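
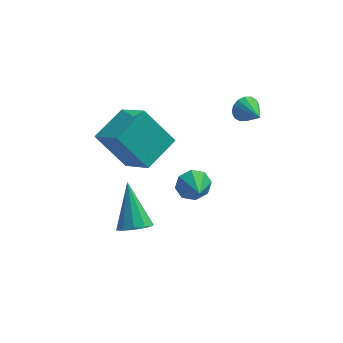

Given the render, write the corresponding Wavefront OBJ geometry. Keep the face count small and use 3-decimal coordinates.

v 2.523 3.126 2.209
v 2.843 3.078 1.68
v 3.077 2.174 2.631
v 3.022 3.266 1.868
v 3.068 3.416 2.148
v 2.968 3.489 2.444
v 2.748 3.465 2.677
v 2.469 3.35 2.785
v 2.204 3.175 2.738
v 2.024 2.987 2.549
v 1.978 2.837 2.27
v 2.079 2.764 1.974
v 2.298 2.788 1.741
v 2.578 2.903 1.633
v -2.227 1.82 -0.351
v -1.278 0.671 0.795
v -3.458 2.281 1.13
v -2.509 1.131 2.276
v -1.191 3.129 0.104
v -0.242 1.979 1.25
v -2.422 3.589 1.585
v -1.473 2.44 2.731
v 0.491 -0.298 0.772
v 0.927 0.059 1.236
v 0.729 -1.262 1.288
v 0.4 0.027 1.419
v -0.073 -0.195 1.223
v -0.217 -0.477 0.763
v 0.054 -0.654 0.307
v 0.581 -0.622 0.124
v 1.055 -0.4 0.32
v 1.198 -0.118 0.78
v -1.721 -1.979 -0.198
v -1.284 -1.495 -0.548
v -2.039 -0.621 1.278
v -1.711 -1.433 -0.698
v -2.143 -1.579 -0.656
v -2.413 -1.877 -0.44
v -2.419 -2.215 -0.131
v -2.159 -2.462 0.152
v -1.731 -2.524 0.302
v -1.3 -2.378 0.26
v -1.029 -2.08 0.044
v -1.023 -1.742 -0.265
f 2 1 4
f 2 4 3
f 4 1 5
f 4 5 3
f 5 1 6
f 5 6 3
f 6 1 7
f 6 7 3
f 7 1 8
f 7 8 3
f 8 1 9
f 8 9 3
f 9 1 10
f 9 10 3
f 10 1 11
f 10 11 3
f 11 1 12
f 11 12 3
f 12 1 13
f 12 13 3
f 13 1 14
f 13 14 3
f 14 1 2
f 14 2 3
f 16 18 15
f 19 16 15
f 15 18 17
f 17 19 15
f 16 22 18
f 20 16 19
f 20 22 16
f 18 22 17
f 21 19 17
f 17 22 21
f 21 20 19
f 22 20 21
f 24 23 26
f 24 26 25
f 26 23 27
f 26 27 25
f 27 23 28
f 27 28 25
f 28 23 29
f 28 29 25
f 29 23 30
f 29 30 25
f 30 23 31
f 30 31 25
f 31 23 32
f 31 32 25
f 32 23 24
f 32 24 25
f 34 33 36
f 34 36 35
f 36 33 37
f 36 37 35
f 37 33 38
f 37 38 35
f 38 33 39
f 38 39 35
f 39 33 40
f 39 40 35
f 40 33 41
f 40 41 35
f 41 33 42
f 41 42 35
f 42 33 43
f 42 43 35
f 43 33 44
f 43 44 35
f 44 33 34
f 44 34 35



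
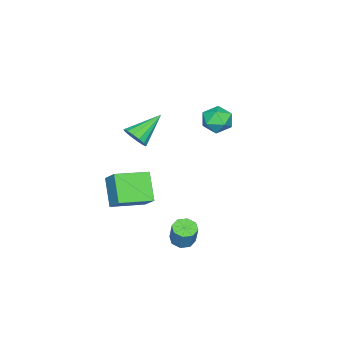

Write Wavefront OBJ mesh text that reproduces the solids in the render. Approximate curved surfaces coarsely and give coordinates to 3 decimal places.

v -3.586 -1.43 1.759
v -2.932 -0.862 1.436
v -2.528 -2.338 2.304
v -1.874 -1.77 1.981
v -2.412 -1.503 2.685
v -3.066 -0.942 2.348
v -2.394 -2.258 1.392
v -3.048 -1.697 1.055
v -2.195 -1.374 1.209
v -2.206 -0.907 2.008
v -3.254 -2.293 1.732
v -3.265 -1.826 2.531
v 2.757 -0.591 -3.395
v 3.347 -0.395 -3.619
v 3.692 -0.073 -2.429
v 3.103 -0.269 -2.205
v 3.006 -0.022 -3.621
v 3.351 0.299 -2.431
v 2.519 0.017 -3.49
v 2.864 0.339 -2.3
v 2.172 -0.299 -3.304
v 2.517 0.022 -2.114
v 2.168 -0.787 -3.171
v 2.513 -0.465 -1.981
v 2.509 -1.159 -3.169
v 2.854 -0.838 -1.979
v 2.996 -1.199 -3.3
v 3.341 -0.877 -2.11
v 3.343 -0.882 -3.486
v 3.688 -0.561 -2.296
v 2.265 -3.552 2.813
v 2.747 -3.377 3.387
v 0.795 -2.908 3.847
v 2.732 -3.049 3.162
v 2.592 -2.855 2.843
v 2.364 -2.849 2.515
v 2.11 -3.031 2.268
v 1.898 -3.352 2.166
v 1.784 -3.727 2.238
v 1.799 -4.056 2.463
v 1.939 -4.249 2.783
v 2.166 -4.256 3.11
v 2.42 -4.074 3.357
v 2.633 -3.752 3.459
v 4.334 -3.822 -1.126
v 3.382 -4.629 0.128
v 2.923 -2.634 -1.434
v 1.97 -3.441 -0.179
v 4.83 -2.999 -0.221
v 3.877 -3.806 1.034
v 3.418 -1.811 -0.528
v 2.466 -2.618 0.726
f 1 12 6
f 1 6 2
f 1 2 8
f 1 8 11
f 1 11 12
f 2 6 10
f 6 12 5
f 12 11 3
f 11 8 7
f 8 2 9
f 4 10 5
f 4 5 3
f 4 3 7
f 4 7 9
f 4 9 10
f 5 10 6
f 3 5 12
f 7 3 11
f 9 7 8
f 10 9 2
f 14 13 17
f 14 17 15
f 15 17 18
f 15 18 16
f 17 13 19
f 17 19 18
f 18 19 20
f 18 20 16
f 19 13 21
f 19 21 20
f 20 21 22
f 20 22 16
f 21 13 23
f 21 23 22
f 22 23 24
f 22 24 16
f 23 13 25
f 23 25 24
f 24 25 26
f 24 26 16
f 25 13 27
f 25 27 26
f 26 27 28
f 26 28 16
f 27 13 29
f 27 29 28
f 28 29 30
f 28 30 16
f 29 13 14
f 29 14 30
f 30 14 15
f 30 15 16
f 32 31 34
f 32 34 33
f 34 31 35
f 34 35 33
f 35 31 36
f 35 36 33
f 36 31 37
f 36 37 33
f 37 31 38
f 37 38 33
f 38 31 39
f 38 39 33
f 39 31 40
f 39 40 33
f 40 31 41
f 40 41 33
f 41 31 42
f 41 42 33
f 42 31 43
f 42 43 33
f 43 31 44
f 43 44 33
f 44 31 32
f 44 32 33
f 46 48 45
f 49 46 45
f 45 48 47
f 47 49 45
f 46 52 48
f 50 46 49
f 50 52 46
f 48 52 47
f 51 49 47
f 47 52 51
f 51 50 49
f 52 50 51



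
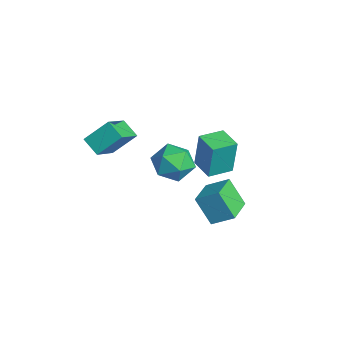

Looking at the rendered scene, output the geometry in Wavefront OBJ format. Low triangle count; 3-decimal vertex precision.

v -3.673 -2.561 0.283
v -3.517 -1.422 1.307
v -4.738 -1.488 -0.748
v -4.582 -0.349 0.276
v -2.818 -2.211 -0.236
v -2.662 -1.072 0.788
v -3.883 -1.138 -1.267
v -3.727 0.001 -0.243
v -3.353 2.655 -2.672
v -3.304 2.847 -0.752
v -3.577 3.94 -2.794
v -3.527 4.132 -0.875
v -2.093 2.868 -2.725
v -2.043 3.06 -0.806
v -2.316 4.153 -2.848
v -2.267 4.345 -0.928
v 0.493 0.81 1.755
v 1.192 0.276 1.142
v -0.792 0.364 0.678
v -0.093 -0.17 0.065
v -0.338 -0.537 1.043
v 0.457 -0.261 1.708
v -0.057 0.901 0.112
v 0.738 1.177 0.777
v 0.852 0.332 0.126
v 0.679 -0.556 0.701
v -0.279 1.196 1.119
v -0.452 0.308 1.694
v 1.012 2.313 -2.344
v 0.304 1.821 -1.056
v 1.582 3.19 -1.696
v 0.873 2.698 -0.408
v 2.167 1.362 -2.072
v 1.458 0.87 -0.784
v 2.736 2.239 -1.424
v 2.028 1.747 -0.136
f 2 4 1
f 5 2 1
f 1 4 3
f 3 5 1
f 2 8 4
f 6 2 5
f 6 8 2
f 4 8 3
f 7 5 3
f 3 8 7
f 7 6 5
f 8 6 7
f 10 12 9
f 13 10 9
f 9 12 11
f 11 13 9
f 10 16 12
f 14 10 13
f 14 16 10
f 12 16 11
f 15 13 11
f 11 16 15
f 15 14 13
f 16 14 15
f 17 28 22
f 17 22 18
f 17 18 24
f 17 24 27
f 17 27 28
f 18 22 26
f 22 28 21
f 28 27 19
f 27 24 23
f 24 18 25
f 20 26 21
f 20 21 19
f 20 19 23
f 20 23 25
f 20 25 26
f 21 26 22
f 19 21 28
f 23 19 27
f 25 23 24
f 26 25 18
f 30 32 29
f 33 30 29
f 29 32 31
f 31 33 29
f 30 36 32
f 34 30 33
f 34 36 30
f 32 36 31
f 35 33 31
f 31 36 35
f 35 34 33
f 36 34 35



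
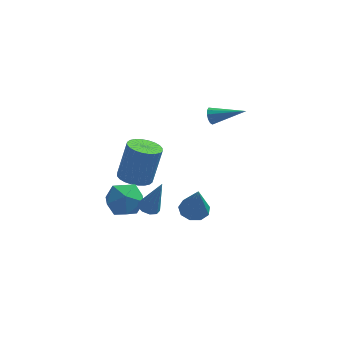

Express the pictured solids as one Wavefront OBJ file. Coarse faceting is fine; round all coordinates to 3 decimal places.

v -2.036 -0.943 -3.669
v -1.128 -0.919 -3.023
v -2.752 -2.221 -2.617
v -1.844 -2.197 -1.971
v -2.542 -1.329 -1.982
v -2.1 -0.539 -2.632
v -1.78 -2.601 -3.008
v -1.338 -1.811 -3.658
v -0.97 -1.944 -2.615
v -1.441 -1.158 -1.98
v -2.439 -1.982 -3.66
v -2.91 -1.196 -3.025
v 2.06 4.117 -0.987
v 2.265 4.304 -1.439
v 3.84 3.843 -0.293
v 2.23 4.539 -1.258
v 2.142 4.64 -0.991
v 2.028 4.575 -0.723
v 1.923 4.365 -0.539
v 1.863 4.075 -0.497
v 1.864 3.799 -0.611
v 1.928 3.624 -0.844
v 2.034 3.605 -1.122
v 2.148 3.748 -1.358
v 2.234 4.009 -1.476
v 1.462 -1.546 -3.433
v 2.215 -1.309 -3.458
v 1.678 -2.034 -1.567
v 1.896 -0.897 -3.313
v 1.374 -0.789 -3.224
v 0.893 -1.035 -3.233
v 0.678 -1.52 -3.335
v 0.83 -2.017 -3.483
v 1.277 -2.294 -3.607
v 1.811 -2.221 -3.65
v 2.181 -1.832 -3.591
v -0.664 -3.107 -1.93
v -0.12 -3.128 -2.131
v -0.016 -2.993 -0.19
v -0.243 -2.751 -2.11
v -0.562 -2.541 -2.005
v -0.929 -2.595 -1.865
v -1.172 -2.889 -1.755
v -1.177 -3.285 -1.727
v -0.942 -3.598 -1.794
v -0.577 -3.681 -1.925
v -0.252 -3.495 -2.058
v -1.643 1.037 -3.454
v -0.924 1.539 -3.766
v -0.438 2.104 -1.738
v -1.157 1.603 -1.426
v -1.19 1.785 -3.771
v -0.704 2.351 -1.743
v -1.525 1.918 -3.727
v -1.039 2.483 -1.7
v -1.878 1.917 -3.643
v -1.392 2.482 -1.615
v -2.195 1.782 -3.529
v -1.709 2.347 -1.502
v -2.428 1.534 -3.404
v -1.942 2.099 -1.376
v -2.541 1.21 -3.286
v -2.056 1.775 -1.259
v -2.518 0.859 -3.194
v -2.032 1.424 -1.167
v -2.362 0.536 -3.142
v -1.876 1.101 -1.114
v -2.096 0.289 -3.137
v -1.61 0.855 -1.109
v -1.761 0.157 -3.18
v -1.275 0.722 -1.153
v -1.408 0.158 -3.265
v -0.922 0.723 -1.237
v -1.091 0.293 -3.378
v -0.605 0.858 -1.351
v -0.858 0.541 -3.504
v -0.372 1.106 -1.476
v -0.744 0.865 -3.621
v -0.259 1.43 -1.594
v -0.768 1.216 -3.713
v -0.282 1.781 -1.686
f 1 12 6
f 1 6 2
f 1 2 8
f 1 8 11
f 1 11 12
f 2 6 10
f 6 12 5
f 12 11 3
f 11 8 7
f 8 2 9
f 4 10 5
f 4 5 3
f 4 3 7
f 4 7 9
f 4 9 10
f 5 10 6
f 3 5 12
f 7 3 11
f 9 7 8
f 10 9 2
f 14 13 16
f 14 16 15
f 16 13 17
f 16 17 15
f 17 13 18
f 17 18 15
f 18 13 19
f 18 19 15
f 19 13 20
f 19 20 15
f 20 13 21
f 20 21 15
f 21 13 22
f 21 22 15
f 22 13 23
f 22 23 15
f 23 13 24
f 23 24 15
f 24 13 25
f 24 25 15
f 25 13 14
f 25 14 15
f 27 26 29
f 27 29 28
f 29 26 30
f 29 30 28
f 30 26 31
f 30 31 28
f 31 26 32
f 31 32 28
f 32 26 33
f 32 33 28
f 33 26 34
f 33 34 28
f 34 26 35
f 34 35 28
f 35 26 36
f 35 36 28
f 36 26 27
f 36 27 28
f 38 37 40
f 38 40 39
f 40 37 41
f 40 41 39
f 41 37 42
f 41 42 39
f 42 37 43
f 42 43 39
f 43 37 44
f 43 44 39
f 44 37 45
f 44 45 39
f 45 37 46
f 45 46 39
f 46 37 47
f 46 47 39
f 47 37 38
f 47 38 39
f 49 48 52
f 49 52 50
f 50 52 53
f 50 53 51
f 52 48 54
f 52 54 53
f 53 54 55
f 53 55 51
f 54 48 56
f 54 56 55
f 55 56 57
f 55 57 51
f 56 48 58
f 56 58 57
f 57 58 59
f 57 59 51
f 58 48 60
f 58 60 59
f 59 60 61
f 59 61 51
f 60 48 62
f 60 62 61
f 61 62 63
f 61 63 51
f 62 48 64
f 62 64 63
f 63 64 65
f 63 65 51
f 64 48 66
f 64 66 65
f 65 66 67
f 65 67 51
f 66 48 68
f 66 68 67
f 67 68 69
f 67 69 51
f 68 48 70
f 68 70 69
f 69 70 71
f 69 71 51
f 70 48 72
f 70 72 71
f 71 72 73
f 71 73 51
f 72 48 74
f 72 74 73
f 73 74 75
f 73 75 51
f 74 48 76
f 74 76 75
f 75 76 77
f 75 77 51
f 76 48 78
f 76 78 77
f 77 78 79
f 77 79 51
f 78 48 80
f 78 80 79
f 79 80 81
f 79 81 51
f 80 48 49
f 80 49 81
f 81 49 50
f 81 50 51



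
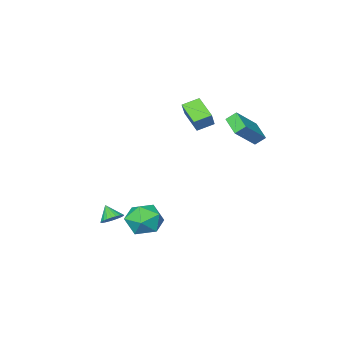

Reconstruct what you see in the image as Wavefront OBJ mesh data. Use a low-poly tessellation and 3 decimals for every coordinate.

v -4.751 0.793 2.51
v -3.145 0.97 3.897
v -4.412 2.088 1.952
v -2.806 2.265 3.34
v -4.254 0.435 1.98
v -2.648 0.612 3.368
v -3.915 1.73 1.423
v -2.309 1.907 2.81
v -2.697 -2.166 1.425
v -2.87 -3.601 2.262
v -3.711 -1.806 1.831
v -3.884 -3.241 2.668
v -2.076 -1.619 2.492
v -2.249 -3.054 3.329
v -3.09 -1.259 2.898
v -3.263 -2.694 3.735
v 3.587 2.619 -2.908
v 4.465 2.402 -2.074
v 2.915 0.758 -2.686
v 3.793 0.541 -1.852
v 2.871 1.312 -1.588
v 3.286 2.462 -1.725
v 4.094 0.698 -3.035
v 4.509 1.848 -3.172
v 4.778 1.214 -2.152
v 4.022 1.594 -1.258
v 3.358 1.566 -3.502
v 2.602 1.946 -2.608
v 3.675 -1.593 -3.705
v 4.302 -1.863 -3.935
v 3.665 -2.307 -2.895
v 4.39 -1.664 -3.758
v 4.369 -1.453 -3.573
v 4.243 -1.264 -3.408
v 4.03 -1.125 -3.288
v 3.763 -1.057 -3.232
v 3.483 -1.071 -3.248
v 3.232 -1.164 -3.333
v 3.049 -1.323 -3.475
v 2.961 -1.523 -3.652
v 2.981 -1.733 -3.837
v 3.108 -1.922 -4.002
v 3.321 -2.061 -4.122
v 3.587 -2.129 -4.178
v 3.867 -2.115 -4.162
v 4.118 -2.022 -4.077
f 2 4 1
f 5 2 1
f 1 4 3
f 3 5 1
f 2 8 4
f 6 2 5
f 6 8 2
f 4 8 3
f 7 5 3
f 3 8 7
f 7 6 5
f 8 6 7
f 10 12 9
f 13 10 9
f 9 12 11
f 11 13 9
f 10 16 12
f 14 10 13
f 14 16 10
f 12 16 11
f 15 13 11
f 11 16 15
f 15 14 13
f 16 14 15
f 17 28 22
f 17 22 18
f 17 18 24
f 17 24 27
f 17 27 28
f 18 22 26
f 22 28 21
f 28 27 19
f 27 24 23
f 24 18 25
f 20 26 21
f 20 21 19
f 20 19 23
f 20 23 25
f 20 25 26
f 21 26 22
f 19 21 28
f 23 19 27
f 25 23 24
f 26 25 18
f 30 29 32
f 30 32 31
f 32 29 33
f 32 33 31
f 33 29 34
f 33 34 31
f 34 29 35
f 34 35 31
f 35 29 36
f 35 36 31
f 36 29 37
f 36 37 31
f 37 29 38
f 37 38 31
f 38 29 39
f 38 39 31
f 39 29 40
f 39 40 31
f 40 29 41
f 40 41 31
f 41 29 42
f 41 42 31
f 42 29 43
f 42 43 31
f 43 29 44
f 43 44 31
f 44 29 45
f 44 45 31
f 45 29 46
f 45 46 31
f 46 29 30
f 46 30 31



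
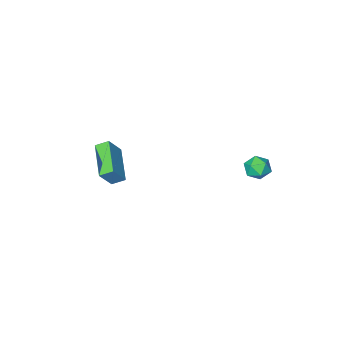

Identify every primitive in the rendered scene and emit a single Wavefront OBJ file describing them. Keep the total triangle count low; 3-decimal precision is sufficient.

v 2.627 -5.162 -1.162
v 2.045 -4.729 -0.779
v 3.497 -3.316 -1.928
v 2.915 -2.883 -1.546
v 3.405 -5.077 -0.074
v 2.823 -4.644 0.308
v 4.275 -3.231 -0.841
v 3.693 -2.798 -0.458
v -2.053 2.573 1.626
v -1.542 3.071 1.909
v -1.218 2.189 0.791
v -0.707 2.687 1.074
v -0.921 2.08 1.491
v -1.438 2.317 2.007
v -1.322 2.943 0.693
v -1.839 3.18 1.209
v -1.091 3.3 1.332
v -0.843 2.766 1.825
v -1.917 2.494 0.875
v -1.669 1.96 1.368
f 2 4 1
f 5 2 1
f 1 4 3
f 3 5 1
f 2 8 4
f 6 2 5
f 6 8 2
f 4 8 3
f 7 5 3
f 3 8 7
f 7 6 5
f 8 6 7
f 9 20 14
f 9 14 10
f 9 10 16
f 9 16 19
f 9 19 20
f 10 14 18
f 14 20 13
f 20 19 11
f 19 16 15
f 16 10 17
f 12 18 13
f 12 13 11
f 12 11 15
f 12 15 17
f 12 17 18
f 13 18 14
f 11 13 20
f 15 11 19
f 17 15 16
f 18 17 10



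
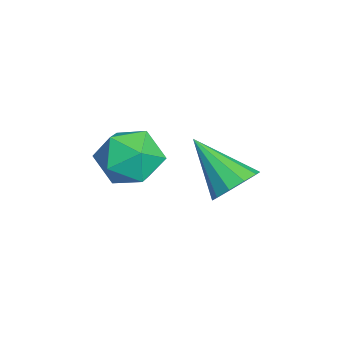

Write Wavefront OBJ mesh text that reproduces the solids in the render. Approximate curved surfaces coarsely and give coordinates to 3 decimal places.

v -0.442 -0.387 2.827
v 0.597 -0.545 3.309
v -1.237 -1.335 4.231
v -0.198 -1.493 4.713
v -0.667 -0.436 4.684
v -0.176 0.15 3.816
v -0.464 -2.03 3.724
v 0.027 -1.444 2.856
v 0.584 -1.56 3.863
v 0.458 -0.576 4.457
v -1.098 -1.304 3.083
v -1.224 -0.32 3.677
v 0.308 2.187 2.923
v 0.88 2.396 3.544
v -0.728 0.933 4.297
v 0.476 2.751 3.564
v 0.008 2.89 3.338
v -0.345 2.761 2.954
v -0.449 2.412 2.558
v -0.263 1.978 2.301
v 0.14 1.623 2.282
v 0.608 1.484 2.507
v 0.961 1.613 2.891
v 1.065 1.962 3.288
f 1 12 6
f 1 6 2
f 1 2 8
f 1 8 11
f 1 11 12
f 2 6 10
f 6 12 5
f 12 11 3
f 11 8 7
f 8 2 9
f 4 10 5
f 4 5 3
f 4 3 7
f 4 7 9
f 4 9 10
f 5 10 6
f 3 5 12
f 7 3 11
f 9 7 8
f 10 9 2
f 14 13 16
f 14 16 15
f 16 13 17
f 16 17 15
f 17 13 18
f 17 18 15
f 18 13 19
f 18 19 15
f 19 13 20
f 19 20 15
f 20 13 21
f 20 21 15
f 21 13 22
f 21 22 15
f 22 13 23
f 22 23 15
f 23 13 24
f 23 24 15
f 24 13 14
f 24 14 15



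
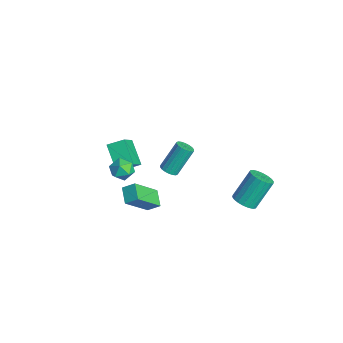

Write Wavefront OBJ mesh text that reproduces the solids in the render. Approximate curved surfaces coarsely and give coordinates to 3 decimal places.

v -3.033 -1.703 -1.147
v -4.384 -1.735 -0.099
v -2.769 -0.756 -0.779
v -4.119 -0.788 0.27
v -1.881 -2.592 0.31
v -3.231 -2.624 1.359
v -1.616 -1.645 0.679
v -2.967 -1.677 1.727
v 0.986 -2.002 0.581
v 1.403 -3.436 2.196
v 1.312 -1.391 1.039
v 1.728 -2.826 2.654
v 1.932 -2.194 0.166
v 2.348 -3.629 1.781
v 2.257 -1.584 0.624
v 2.674 -3.018 2.239
v 1.235 -2.786 4.018
v 1.795 -3.156 3.646
v 0.385 -3.444 3.394
v 0.945 -3.814 3.022
v 0.837 -3.937 3.772
v 1.362 -3.531 4.157
v 0.818 -3.069 2.883
v 1.343 -2.663 3.268
v 1.537 -3.331 2.944
v 1.549 -3.867 3.493
v 0.631 -2.733 3.547
v 0.643 -3.269 4.096
v 4.069 2.525 1.168
v 4.643 2.947 0.968
v 4.345 4.077 2.491
v 3.771 3.655 2.692
v 4.389 3.089 0.812
v 4.091 4.219 2.335
v 4.073 3.119 0.728
v 3.775 4.25 2.251
v 3.755 3.032 0.731
v 3.457 4.162 2.254
v 3.5 2.844 0.82
v 3.202 3.975 2.343
v 3.357 2.593 0.978
v 3.059 3.724 2.501
v 3.355 2.329 1.175
v 3.058 3.459 2.698
v 3.495 2.103 1.369
v 3.197 3.233 2.892
v 3.749 1.961 1.525
v 3.451 3.091 3.048
v 4.065 1.93 1.609
v 3.767 3.061 3.132
v 4.383 2.018 1.606
v 4.085 3.148 3.129
v 4.638 2.205 1.517
v 4.34 3.336 3.04
v 4.781 2.456 1.359
v 4.483 3.587 2.882
v 4.782 2.721 1.162
v 4.485 3.851 2.685
v -0.778 0.119 0.279
v -0.294 -0.069 0.487
v -0.538 1.012 2.03
v -1.022 1.201 1.821
v -0.224 0.132 0.358
v -0.468 1.213 1.9
v -0.263 0.33 0.212
v -0.508 1.412 1.755
v -0.405 0.487 0.08
v -0.649 1.568 1.623
v -0.621 0.571 -0.013
v -0.865 1.652 1.53
v -0.867 0.565 -0.048
v -1.112 1.647 1.495
v -1.096 0.471 -0.019
v -1.341 1.553 1.524
v -1.262 0.308 0.07
v -1.506 1.389 1.613
v -1.332 0.107 0.2
v -1.576 1.188 1.742
v -1.292 -0.092 0.345
v -1.537 0.99 1.888
v -1.151 -0.248 0.477
v -1.395 0.833 2.02
v -0.935 -0.332 0.57
v -1.179 0.749 2.113
v -0.688 -0.327 0.605
v -0.933 0.755 2.148
v -0.459 -0.233 0.576
v -0.704 0.849 2.119
f 2 4 1
f 5 2 1
f 1 4 3
f 3 5 1
f 2 8 4
f 6 2 5
f 6 8 2
f 4 8 3
f 7 5 3
f 3 8 7
f 7 6 5
f 8 6 7
f 10 12 9
f 13 10 9
f 9 12 11
f 11 13 9
f 10 16 12
f 14 10 13
f 14 16 10
f 12 16 11
f 15 13 11
f 11 16 15
f 15 14 13
f 16 14 15
f 17 28 22
f 17 22 18
f 17 18 24
f 17 24 27
f 17 27 28
f 18 22 26
f 22 28 21
f 28 27 19
f 27 24 23
f 24 18 25
f 20 26 21
f 20 21 19
f 20 19 23
f 20 23 25
f 20 25 26
f 21 26 22
f 19 21 28
f 23 19 27
f 25 23 24
f 26 25 18
f 30 29 33
f 30 33 31
f 31 33 34
f 31 34 32
f 33 29 35
f 33 35 34
f 34 35 36
f 34 36 32
f 35 29 37
f 35 37 36
f 36 37 38
f 36 38 32
f 37 29 39
f 37 39 38
f 38 39 40
f 38 40 32
f 39 29 41
f 39 41 40
f 40 41 42
f 40 42 32
f 41 29 43
f 41 43 42
f 42 43 44
f 42 44 32
f 43 29 45
f 43 45 44
f 44 45 46
f 44 46 32
f 45 29 47
f 45 47 46
f 46 47 48
f 46 48 32
f 47 29 49
f 47 49 48
f 48 49 50
f 48 50 32
f 49 29 51
f 49 51 50
f 50 51 52
f 50 52 32
f 51 29 53
f 51 53 52
f 52 53 54
f 52 54 32
f 53 29 55
f 53 55 54
f 54 55 56
f 54 56 32
f 55 29 57
f 55 57 56
f 56 57 58
f 56 58 32
f 57 29 30
f 57 30 58
f 58 30 31
f 58 31 32
f 60 59 63
f 60 63 61
f 61 63 64
f 61 64 62
f 63 59 65
f 63 65 64
f 64 65 66
f 64 66 62
f 65 59 67
f 65 67 66
f 66 67 68
f 66 68 62
f 67 59 69
f 67 69 68
f 68 69 70
f 68 70 62
f 69 59 71
f 69 71 70
f 70 71 72
f 70 72 62
f 71 59 73
f 71 73 72
f 72 73 74
f 72 74 62
f 73 59 75
f 73 75 74
f 74 75 76
f 74 76 62
f 75 59 77
f 75 77 76
f 76 77 78
f 76 78 62
f 77 59 79
f 77 79 78
f 78 79 80
f 78 80 62
f 79 59 81
f 79 81 80
f 80 81 82
f 80 82 62
f 81 59 83
f 81 83 82
f 82 83 84
f 82 84 62
f 83 59 85
f 83 85 84
f 84 85 86
f 84 86 62
f 85 59 87
f 85 87 86
f 86 87 88
f 86 88 62
f 87 59 60
f 87 60 88
f 88 60 61
f 88 61 62



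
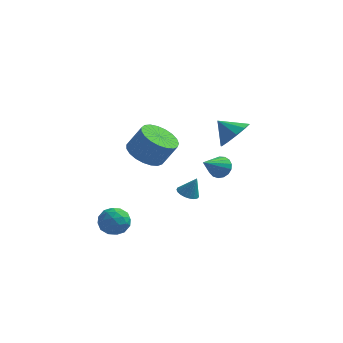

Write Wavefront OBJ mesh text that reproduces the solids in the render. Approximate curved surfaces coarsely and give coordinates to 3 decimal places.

v 0.25 3.639 -3.805
v 0.667 3.17 -3.929
v 0.71 3.761 -2.715
v 0.801 3.386 -4.01
v 0.839 3.645 -4.055
v 0.776 3.904 -4.057
v 0.621 4.116 -4.015
v 0.403 4.247 -3.937
v 0.158 4.272 -3.837
v -0.072 4.188 -3.731
v -0.245 4.009 -3.637
v -0.333 3.766 -3.573
v -0.32 3.501 -3.549
v -0.209 3.26 -3.569
v -0.018 3.085 -3.63
v 0.219 3.006 -3.722
v 0.461 3.036 -3.827
v -2.874 -2.276 -2.404
v -2.429 -2.077 -1.667
v -1.851 -3.203 -2.773
v -1.406 -3.004 -2.036
v -2.169 -3.446 -1.985
v -2.801 -2.873 -1.757
v -1.479 -2.407 -2.683
v -2.111 -1.834 -2.455
v -1.566 -2.158 -1.84
v -1.993 -2.801 -1.409
v -2.287 -2.479 -3.031
v -2.714 -3.122 -2.6
v -2.741 -2.095 -2.003
v -1.539 -3.185 -2.437
v -1.987 -3.444 -2.407
v -1.725 -3.328 -1.974
v -2.96 -2.563 -2.056
v -2.698 -2.446 -1.623
v -2.546 -3.251 -1.81
v -1.582 -2.834 -2.817
v -1.32 -2.717 -2.384
v -2.555 -1.952 -2.466
v -2.293 -1.836 -2.033
v -1.734 -2.029 -2.63
v -1.973 -2.026 -1.671
v -1.371 -2.571 -1.888
v -1.414 -2.22 -2.268
v -1.786 -1.883 -2.134
v -2.223 -2.404 -1.418
v -1.622 -2.949 -1.635
v -2.07 -3.208 -1.605
v -2.442 -2.872 -1.471
v -1.716 -2.451 -1.52
v -2.658 -2.331 -2.805
v -2.057 -2.876 -3.022
v -1.838 -2.408 -2.969
v -2.21 -2.072 -2.835
v -2.909 -2.709 -2.552
v -2.307 -3.254 -2.769
v -2.494 -3.397 -2.306
v -2.866 -3.06 -2.172
v -2.564 -2.829 -2.92
v 2.873 2.745 1.436
v 3.562 2.998 2.187
v 1.907 2.975 2.244
v 3.416 3.538 1.859
v 3.062 3.776 1.369
v 2.636 3.62 0.905
v 2.301 3.13 0.644
v 2.184 2.493 0.685
v 2.33 1.952 1.013
v 2.683 1.715 1.502
v 3.109 1.871 1.966
v 3.445 2.361 2.228
v -0.674 -2.172 2.541
v 0.09 -2.77 2.141
v 0.819 -2.667 3.379
v 0.054 -2.068 3.779
v 0.222 -2.368 2.03
v 0.95 -2.265 3.268
v 0.198 -1.933 2.008
v 0.927 -1.83 3.246
v 0.024 -1.539 2.078
v 0.752 -1.436 3.315
v -0.271 -1.254 2.228
v 0.457 -1.151 3.465
v -0.636 -1.128 2.432
v 0.093 -1.025 3.67
v -1.007 -1.182 2.655
v -0.279 -1.079 3.893
v -1.321 -1.408 2.858
v -0.593 -1.305 4.096
v -1.523 -1.765 3.007
v -0.794 -1.662 4.245
v -1.578 -2.193 3.075
v -0.85 -2.09 4.313
v -1.477 -2.617 3.051
v -0.749 -2.514 4.288
v -1.237 -2.964 2.938
v -0.509 -2.861 4.176
v -0.9 -3.174 2.757
v -0.171 -3.071 3.995
v -0.524 -3.211 2.539
v 0.205 -3.108 3.777
v -0.173 -3.068 2.321
v 0.555 -2.965 3.559
v 1.908 3.87 -1.764
v 2.433 3.425 -1.936
v 1.232 2.69 -0.776
v 2.551 3.587 -1.662
v 2.521 3.814 -1.411
v 2.351 4.054 -1.241
v 2.079 4.252 -1.19
v 1.768 4.362 -1.271
v 1.489 4.359 -1.465
v 1.306 4.245 -1.727
v 1.26 4.045 -1.997
v 1.363 3.804 -2.215
v 1.591 3.579 -2.328
v 1.891 3.42 -2.313
v 2.195 3.365 -2.171
f 2 1 4
f 2 4 3
f 4 1 5
f 4 5 3
f 5 1 6
f 5 6 3
f 6 1 7
f 6 7 3
f 7 1 8
f 7 8 3
f 8 1 9
f 8 9 3
f 9 1 10
f 9 10 3
f 10 1 11
f 10 11 3
f 11 1 12
f 11 12 3
f 12 1 13
f 12 13 3
f 13 1 14
f 13 14 3
f 14 1 15
f 14 15 3
f 15 1 16
f 15 16 3
f 16 1 17
f 16 17 3
f 17 1 2
f 17 2 3
f 18 55 34
f 55 29 58
f 34 58 23
f 55 58 34
f 18 34 30
f 34 23 35
f 30 35 19
f 34 35 30
f 18 30 39
f 30 19 40
f 39 40 25
f 30 40 39
f 18 39 51
f 39 25 54
f 51 54 28
f 39 54 51
f 18 51 55
f 51 28 59
f 55 59 29
f 51 59 55
f 19 35 46
f 35 23 49
f 46 49 27
f 35 49 46
f 23 58 36
f 58 29 57
f 36 57 22
f 58 57 36
f 29 59 56
f 59 28 52
f 56 52 20
f 59 52 56
f 28 54 53
f 54 25 41
f 53 41 24
f 54 41 53
f 25 40 45
f 40 19 42
f 45 42 26
f 40 42 45
f 21 47 33
f 47 27 48
f 33 48 22
f 47 48 33
f 21 33 31
f 33 22 32
f 31 32 20
f 33 32 31
f 21 31 38
f 31 20 37
f 38 37 24
f 31 37 38
f 21 38 43
f 38 24 44
f 43 44 26
f 38 44 43
f 21 43 47
f 43 26 50
f 47 50 27
f 43 50 47
f 22 48 36
f 48 27 49
f 36 49 23
f 48 49 36
f 20 32 56
f 32 22 57
f 56 57 29
f 32 57 56
f 24 37 53
f 37 20 52
f 53 52 28
f 37 52 53
f 26 44 45
f 44 24 41
f 45 41 25
f 44 41 45
f 27 50 46
f 50 26 42
f 46 42 19
f 50 42 46
f 61 60 63
f 61 63 62
f 63 60 64
f 63 64 62
f 64 60 65
f 64 65 62
f 65 60 66
f 65 66 62
f 66 60 67
f 66 67 62
f 67 60 68
f 67 68 62
f 68 60 69
f 68 69 62
f 69 60 70
f 69 70 62
f 70 60 71
f 70 71 62
f 71 60 61
f 71 61 62
f 73 72 76
f 73 76 74
f 74 76 77
f 74 77 75
f 76 72 78
f 76 78 77
f 77 78 79
f 77 79 75
f 78 72 80
f 78 80 79
f 79 80 81
f 79 81 75
f 80 72 82
f 80 82 81
f 81 82 83
f 81 83 75
f 82 72 84
f 82 84 83
f 83 84 85
f 83 85 75
f 84 72 86
f 84 86 85
f 85 86 87
f 85 87 75
f 86 72 88
f 86 88 87
f 87 88 89
f 87 89 75
f 88 72 90
f 88 90 89
f 89 90 91
f 89 91 75
f 90 72 92
f 90 92 91
f 91 92 93
f 91 93 75
f 92 72 94
f 92 94 93
f 93 94 95
f 93 95 75
f 94 72 96
f 94 96 95
f 95 96 97
f 95 97 75
f 96 72 98
f 96 98 97
f 97 98 99
f 97 99 75
f 98 72 100
f 98 100 99
f 99 100 101
f 99 101 75
f 100 72 102
f 100 102 101
f 101 102 103
f 101 103 75
f 102 72 73
f 102 73 103
f 103 73 74
f 103 74 75
f 105 104 107
f 105 107 106
f 107 104 108
f 107 108 106
f 108 104 109
f 108 109 106
f 109 104 110
f 109 110 106
f 110 104 111
f 110 111 106
f 111 104 112
f 111 112 106
f 112 104 113
f 112 113 106
f 113 104 114
f 113 114 106
f 114 104 115
f 114 115 106
f 115 104 116
f 115 116 106
f 116 104 117
f 116 117 106
f 117 104 118
f 117 118 106
f 118 104 105
f 118 105 106



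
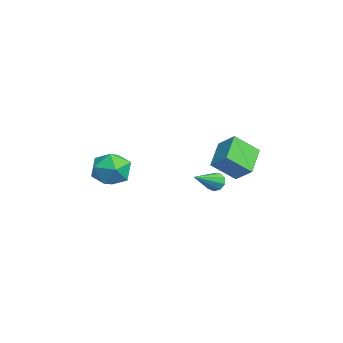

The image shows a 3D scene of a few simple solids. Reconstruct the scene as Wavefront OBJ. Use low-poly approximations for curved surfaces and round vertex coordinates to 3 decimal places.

v 0.131 2.407 -1.923
v -1.401 3.025 -0.945
v -0.031 3.763 -3.034
v -1.563 4.381 -2.055
v 0.923 3.139 -1.145
v -0.609 3.757 -0.166
v 0.761 4.495 -2.255
v -0.771 5.113 -1.277
v -2.461 -2.184 -1.935
v -1.376 -1.582 -2.098
v -1.844 -3.638 -3.202
v -0.759 -3.036 -3.365
v -1.02 -3.568 -2.263
v -1.401 -2.669 -1.48
v -1.819 -2.551 -3.82
v -2.2 -1.652 -3.037
v -0.98 -1.808 -3.263
v -0.486 -2.437 -2.301
v -2.734 -2.783 -2.999
v -2.24 -3.412 -2.037
v -2.135 2.976 -3.984
v -1.659 3.182 -4.359
v -0.885 1.664 -3.116
v -1.67 3.416 -3.989
v -1.899 3.444 -3.617
v -2.238 3.253 -3.417
v -2.529 2.933 -3.482
v -2.636 2.633 -3.783
v -2.508 2.494 -4.177
v -2.206 2.58 -4.482
v -1.87 2.852 -4.553
f 2 4 1
f 5 2 1
f 1 4 3
f 3 5 1
f 2 8 4
f 6 2 5
f 6 8 2
f 4 8 3
f 7 5 3
f 3 8 7
f 7 6 5
f 8 6 7
f 9 20 14
f 9 14 10
f 9 10 16
f 9 16 19
f 9 19 20
f 10 14 18
f 14 20 13
f 20 19 11
f 19 16 15
f 16 10 17
f 12 18 13
f 12 13 11
f 12 11 15
f 12 15 17
f 12 17 18
f 13 18 14
f 11 13 20
f 15 11 19
f 17 15 16
f 18 17 10
f 22 21 24
f 22 24 23
f 24 21 25
f 24 25 23
f 25 21 26
f 25 26 23
f 26 21 27
f 26 27 23
f 27 21 28
f 27 28 23
f 28 21 29
f 28 29 23
f 29 21 30
f 29 30 23
f 30 21 31
f 30 31 23
f 31 21 22
f 31 22 23



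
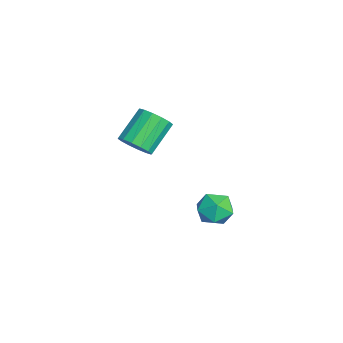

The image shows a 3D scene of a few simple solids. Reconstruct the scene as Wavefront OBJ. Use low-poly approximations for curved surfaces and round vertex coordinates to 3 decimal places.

v 2.089 2.028 -2.058
v 2.787 1.569 -2.606
v 2.153 0.831 -0.974
v 2.851 0.372 -1.522
v 3.067 1.226 -1.052
v 3.028 1.966 -1.722
v 1.912 0.434 -1.858
v 1.873 1.174 -2.528
v 2.677 0.584 -2.483
v 3.391 1.073 -1.984
v 1.549 1.327 -1.596
v 2.263 1.816 -1.097
v 2.834 -2.402 3.035
v 3.554 -2.192 3.495
v 2.526 -1.188 4.645
v 1.806 -1.398 4.185
v 3.517 -1.866 3.178
v 2.49 -0.863 4.328
v 3.297 -1.685 2.823
v 2.27 -0.681 3.973
v 2.953 -1.695 2.525
v 1.926 -0.691 3.675
v 2.577 -1.895 2.363
v 1.55 -0.891 3.513
v 2.27 -2.231 2.382
v 1.242 -1.227 3.531
v 2.114 -2.612 2.575
v 1.086 -1.608 3.725
v 2.15 -2.937 2.892
v 1.123 -1.934 4.042
v 2.37 -3.119 3.247
v 1.343 -2.115 4.397
v 2.714 -3.109 3.545
v 1.687 -2.105 4.695
v 3.09 -2.909 3.707
v 2.063 -1.905 4.857
v 3.398 -2.573 3.689
v 2.37 -1.569 4.838
f 1 12 6
f 1 6 2
f 1 2 8
f 1 8 11
f 1 11 12
f 2 6 10
f 6 12 5
f 12 11 3
f 11 8 7
f 8 2 9
f 4 10 5
f 4 5 3
f 4 3 7
f 4 7 9
f 4 9 10
f 5 10 6
f 3 5 12
f 7 3 11
f 9 7 8
f 10 9 2
f 14 13 17
f 14 17 15
f 15 17 18
f 15 18 16
f 17 13 19
f 17 19 18
f 18 19 20
f 18 20 16
f 19 13 21
f 19 21 20
f 20 21 22
f 20 22 16
f 21 13 23
f 21 23 22
f 22 23 24
f 22 24 16
f 23 13 25
f 23 25 24
f 24 25 26
f 24 26 16
f 25 13 27
f 25 27 26
f 26 27 28
f 26 28 16
f 27 13 29
f 27 29 28
f 28 29 30
f 28 30 16
f 29 13 31
f 29 31 30
f 30 31 32
f 30 32 16
f 31 13 33
f 31 33 32
f 32 33 34
f 32 34 16
f 33 13 35
f 33 35 34
f 34 35 36
f 34 36 16
f 35 13 37
f 35 37 36
f 36 37 38
f 36 38 16
f 37 13 14
f 37 14 38
f 38 14 15
f 38 15 16



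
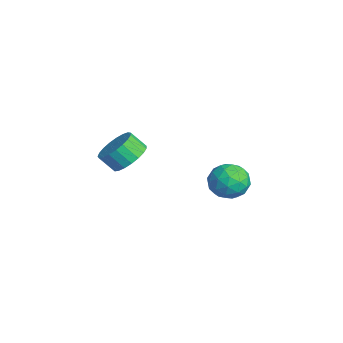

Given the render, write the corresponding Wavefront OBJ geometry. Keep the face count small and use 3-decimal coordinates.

v -0.437 4.247 0.147
v 0.225 3.39 0.13
v -1.145 3.73 -1.37
v -0.483 2.873 -1.387
v -1.275 2.931 -0.651
v -0.837 3.25 0.287
v -0.083 3.87 -1.527
v 0.355 4.189 -0.589
v 0.444 3.157 -0.905
v -0.293 2.577 -0.363
v -0.627 4.543 -0.877
v -1.364 3.963 -0.335
v -0.044 3.864 0.272
v -0.876 3.256 -1.512
v -1.342 3.29 -1.079
v -0.953 2.787 -1.089
v -0.668 3.782 0.364
v -0.279 3.278 0.354
v -1.161 3.008 -0.105
v -0.641 3.842 -1.594
v -0.252 3.338 -1.604
v 0.033 4.333 -0.151
v 0.422 3.83 -0.161
v 0.241 4.112 -1.135
v 0.474 3.223 -0.347
v 0.058 2.919 -1.238
v 0.293 3.505 -1.321
v 0.55 3.693 -0.769
v 0.041 2.882 -0.028
v -0.375 2.578 -0.92
v -0.841 2.612 -0.487
v -0.583 2.8 0.064
v 0.17 2.745 -0.636
v -0.545 4.542 -0.32
v -0.961 4.238 -1.212
v -0.337 4.32 -1.304
v -0.079 4.508 -0.753
v -0.978 4.201 -0.002
v -1.394 3.897 -0.893
v -1.47 3.427 -0.471
v -1.213 3.615 0.081
v -1.09 4.375 -0.604
v 1.631 -1.644 3.119
v 2.571 -1.794 3.392
v 2.249 -2.425 4.153
v 1.309 -2.276 3.881
v 2.467 -1.467 3.619
v 2.145 -2.098 4.381
v 2.218 -1.171 3.76
v 1.897 -1.802 4.521
v 1.868 -0.956 3.79
v 1.547 -1.587 4.552
v 1.477 -0.861 3.704
v 1.155 -1.492 4.466
v 1.112 -0.901 3.517
v 0.791 -1.532 4.279
v 0.838 -1.069 3.261
v 0.516 -1.7 4.023
v 0.7 -1.337 2.981
v 0.378 -1.969 3.742
v 0.723 -1.658 2.724
v 0.402 -2.29 3.486
v 0.903 -1.977 2.536
v 0.582 -2.608 3.298
v 1.209 -2.238 2.449
v 0.888 -2.87 3.21
v 1.588 -2.397 2.477
v 1.267 -3.028 3.239
v 1.974 -2.425 2.617
v 1.653 -3.056 3.378
v 2.301 -2.319 2.843
v 1.98 -2.95 3.605
v 2.512 -2.095 3.117
v 2.191 -2.727 3.879
f 1 38 17
f 38 12 41
f 17 41 6
f 38 41 17
f 1 17 13
f 17 6 18
f 13 18 2
f 17 18 13
f 1 13 22
f 13 2 23
f 22 23 8
f 13 23 22
f 1 22 34
f 22 8 37
f 34 37 11
f 22 37 34
f 1 34 38
f 34 11 42
f 38 42 12
f 34 42 38
f 2 18 29
f 18 6 32
f 29 32 10
f 18 32 29
f 6 41 19
f 41 12 40
f 19 40 5
f 41 40 19
f 12 42 39
f 42 11 35
f 39 35 3
f 42 35 39
f 11 37 36
f 37 8 24
f 36 24 7
f 37 24 36
f 8 23 28
f 23 2 25
f 28 25 9
f 23 25 28
f 4 30 16
f 30 10 31
f 16 31 5
f 30 31 16
f 4 16 14
f 16 5 15
f 14 15 3
f 16 15 14
f 4 14 21
f 14 3 20
f 21 20 7
f 14 20 21
f 4 21 26
f 21 7 27
f 26 27 9
f 21 27 26
f 4 26 30
f 26 9 33
f 30 33 10
f 26 33 30
f 5 31 19
f 31 10 32
f 19 32 6
f 31 32 19
f 3 15 39
f 15 5 40
f 39 40 12
f 15 40 39
f 7 20 36
f 20 3 35
f 36 35 11
f 20 35 36
f 9 27 28
f 27 7 24
f 28 24 8
f 27 24 28
f 10 33 29
f 33 9 25
f 29 25 2
f 33 25 29
f 44 43 47
f 44 47 45
f 45 47 48
f 45 48 46
f 47 43 49
f 47 49 48
f 48 49 50
f 48 50 46
f 49 43 51
f 49 51 50
f 50 51 52
f 50 52 46
f 51 43 53
f 51 53 52
f 52 53 54
f 52 54 46
f 53 43 55
f 53 55 54
f 54 55 56
f 54 56 46
f 55 43 57
f 55 57 56
f 56 57 58
f 56 58 46
f 57 43 59
f 57 59 58
f 58 59 60
f 58 60 46
f 59 43 61
f 59 61 60
f 60 61 62
f 60 62 46
f 61 43 63
f 61 63 62
f 62 63 64
f 62 64 46
f 63 43 65
f 63 65 64
f 64 65 66
f 64 66 46
f 65 43 67
f 65 67 66
f 66 67 68
f 66 68 46
f 67 43 69
f 67 69 68
f 68 69 70
f 68 70 46
f 69 43 71
f 69 71 70
f 70 71 72
f 70 72 46
f 71 43 73
f 71 73 72
f 72 73 74
f 72 74 46
f 73 43 44
f 73 44 74
f 74 44 45
f 74 45 46



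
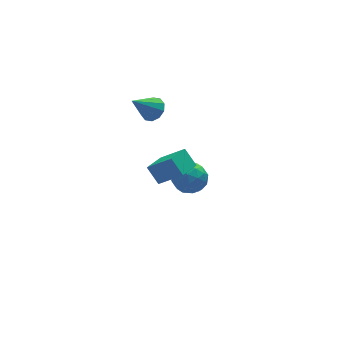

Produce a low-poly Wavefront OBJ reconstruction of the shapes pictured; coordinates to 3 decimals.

v 2 3.235 2.333
v 2.488 3.467 2.838
v 0.82 2.985 3.587
v 2.254 3.831 2.691
v 1.923 3.968 2.407
v 1.621 3.825 2.094
v 1.464 3.456 1.873
v 1.511 3.004 1.827
v 1.746 2.64 1.975
v 2.077 2.503 2.259
v 2.379 2.646 2.571
v 2.536 3.015 2.793
v 2.901 2.424 -3.224
v 3.834 2.74 -3.059
v 3.146 1.18 -2.221
v 4.079 1.496 -2.056
v 3.304 2.023 -1.711
v 3.153 2.792 -2.33
v 3.827 1.128 -2.95
v 3.676 1.897 -3.569
v 4.406 1.939 -2.889
v 4.083 2.493 -2.123
v 2.897 1.427 -3.157
v 2.574 1.981 -2.391
v 3.346 2.691 -3.229
v 3.634 1.229 -2.051
v 3.178 1.539 -1.848
v 3.727 1.725 -1.751
v 2.946 2.722 -2.801
v 3.494 2.908 -2.704
v 3.183 2.486 -1.911
v 3.486 1.012 -2.576
v 4.034 1.198 -2.479
v 3.253 2.195 -3.529
v 3.802 2.381 -3.432
v 3.797 1.434 -3.369
v 4.231 2.406 -3.033
v 4.375 1.675 -2.444
v 4.227 1.459 -2.969
v 4.138 1.911 -3.333
v 4.041 2.732 -2.582
v 4.185 2.001 -1.993
v 3.729 2.31 -1.79
v 3.64 2.762 -2.154
v 4.377 2.261 -2.483
v 2.795 1.919 -3.287
v 2.939 1.188 -2.698
v 3.34 1.158 -3.126
v 3.251 1.61 -3.49
v 2.605 2.245 -2.836
v 2.749 1.514 -2.247
v 2.842 2.009 -1.947
v 2.753 2.461 -2.311
v 2.603 1.659 -2.797
v -0.057 -3.074 2.755
v 0.851 -3.866 3.822
v -0.373 -2.409 3.517
v 0.535 -3.201 4.585
v 0.905 -2.319 2.495
v 1.813 -3.111 3.563
v 0.589 -1.654 3.258
v 1.497 -2.446 4.325
f 2 1 4
f 2 4 3
f 4 1 5
f 4 5 3
f 5 1 6
f 5 6 3
f 6 1 7
f 6 7 3
f 7 1 8
f 7 8 3
f 8 1 9
f 8 9 3
f 9 1 10
f 9 10 3
f 10 1 11
f 10 11 3
f 11 1 12
f 11 12 3
f 12 1 2
f 12 2 3
f 13 50 29
f 50 24 53
f 29 53 18
f 50 53 29
f 13 29 25
f 29 18 30
f 25 30 14
f 29 30 25
f 13 25 34
f 25 14 35
f 34 35 20
f 25 35 34
f 13 34 46
f 34 20 49
f 46 49 23
f 34 49 46
f 13 46 50
f 46 23 54
f 50 54 24
f 46 54 50
f 14 30 41
f 30 18 44
f 41 44 22
f 30 44 41
f 18 53 31
f 53 24 52
f 31 52 17
f 53 52 31
f 24 54 51
f 54 23 47
f 51 47 15
f 54 47 51
f 23 49 48
f 49 20 36
f 48 36 19
f 49 36 48
f 20 35 40
f 35 14 37
f 40 37 21
f 35 37 40
f 16 42 28
f 42 22 43
f 28 43 17
f 42 43 28
f 16 28 26
f 28 17 27
f 26 27 15
f 28 27 26
f 16 26 33
f 26 15 32
f 33 32 19
f 26 32 33
f 16 33 38
f 33 19 39
f 38 39 21
f 33 39 38
f 16 38 42
f 38 21 45
f 42 45 22
f 38 45 42
f 17 43 31
f 43 22 44
f 31 44 18
f 43 44 31
f 15 27 51
f 27 17 52
f 51 52 24
f 27 52 51
f 19 32 48
f 32 15 47
f 48 47 23
f 32 47 48
f 21 39 40
f 39 19 36
f 40 36 20
f 39 36 40
f 22 45 41
f 45 21 37
f 41 37 14
f 45 37 41
f 56 58 55
f 59 56 55
f 55 58 57
f 57 59 55
f 56 62 58
f 60 56 59
f 60 62 56
f 58 62 57
f 61 59 57
f 57 62 61
f 61 60 59
f 62 60 61



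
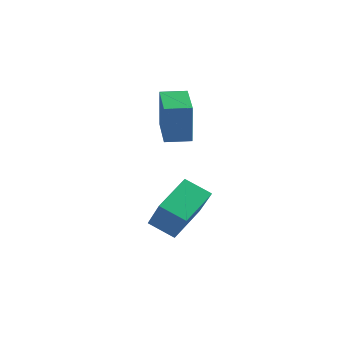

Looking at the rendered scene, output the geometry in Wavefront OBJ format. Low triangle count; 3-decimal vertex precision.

v -0.365 -1.17 -1.678
v -0.44 0.245 -0.935
v 0.535 -0.84 -2.217
v 0.461 0.575 -1.474
v 0.699 -1.835 -0.306
v 0.625 -0.42 0.437
v 1.6 -1.505 -0.845
v 1.525 -0.09 -0.102
v -1.925 1.272 1.811
v -1.785 1.111 3.447
v -1.248 1.967 1.821
v -1.109 1.806 3.458
v -0.771 0.154 1.602
v -0.632 -0.007 3.239
v -0.095 0.849 1.613
v 0.045 0.688 3.249
f 2 4 1
f 5 2 1
f 1 4 3
f 3 5 1
f 2 8 4
f 6 2 5
f 6 8 2
f 4 8 3
f 7 5 3
f 3 8 7
f 7 6 5
f 8 6 7
f 10 12 9
f 13 10 9
f 9 12 11
f 11 13 9
f 10 16 12
f 14 10 13
f 14 16 10
f 12 16 11
f 15 13 11
f 11 16 15
f 15 14 13
f 16 14 15



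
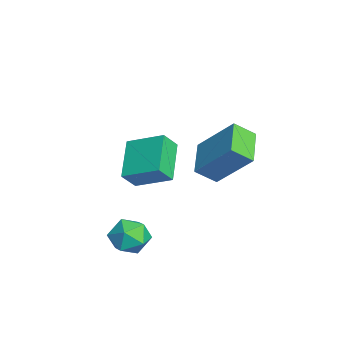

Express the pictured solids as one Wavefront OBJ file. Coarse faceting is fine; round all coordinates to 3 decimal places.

v 2.471 -1.927 -3.612
v 2.995 -1.298 -3.158
v 3.125 -3.042 -2.822
v 3.649 -2.413 -2.368
v 2.727 -2.452 -2.214
v 2.323 -1.763 -2.703
v 3.797 -2.577 -3.277
v 3.393 -1.888 -3.766
v 3.815 -1.7 -2.952
v 3.153 -1.622 -2.295
v 2.967 -2.718 -3.685
v 2.305 -2.64 -3.028
v -0.461 -1.646 -2.412
v -2.157 -1.286 -1.416
v 0.264 -0.211 -1.696
v -1.432 0.149 -0.699
v -0.108 -2.229 -1.601
v -1.804 -1.869 -0.604
v 0.617 -0.794 -0.884
v -1.079 -0.434 0.112
v 1.825 0.585 1.208
v 2.605 1.86 2.781
v 1.769 1.444 0.539
v 2.549 2.719 2.113
v 3.371 0.281 0.687
v 4.151 1.556 2.261
v 3.315 1.14 0.019
v 4.095 2.415 1.592
f 1 12 6
f 1 6 2
f 1 2 8
f 1 8 11
f 1 11 12
f 2 6 10
f 6 12 5
f 12 11 3
f 11 8 7
f 8 2 9
f 4 10 5
f 4 5 3
f 4 3 7
f 4 7 9
f 4 9 10
f 5 10 6
f 3 5 12
f 7 3 11
f 9 7 8
f 10 9 2
f 14 16 13
f 17 14 13
f 13 16 15
f 15 17 13
f 14 20 16
f 18 14 17
f 18 20 14
f 16 20 15
f 19 17 15
f 15 20 19
f 19 18 17
f 20 18 19
f 22 24 21
f 25 22 21
f 21 24 23
f 23 25 21
f 22 28 24
f 26 22 25
f 26 28 22
f 24 28 23
f 27 25 23
f 23 28 27
f 27 26 25
f 28 26 27



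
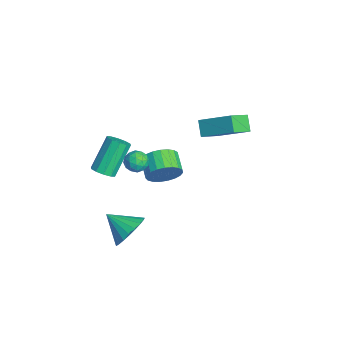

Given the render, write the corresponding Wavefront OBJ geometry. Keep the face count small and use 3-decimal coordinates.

v 3.816 -1.08 2.602
v 4.153 -1.505 2.963
v 3.267 -1.875 2.177
v 3.604 -2.3 2.538
v 3.182 -1.894 2.823
v 3.521 -1.402 3.086
v 3.899 -1.978 2.054
v 4.238 -1.486 2.317
v 4.204 -2.06 2.625
v 3.761 -2.008 3.1
v 3.659 -1.372 2.04
v 3.216 -1.32 2.515
v 4.032 -1.223 2.82
v 3.388 -2.157 2.32
v 3.139 -1.918 2.488
v 3.337 -2.168 2.7
v 3.661 -1.162 2.892
v 3.859 -1.412 3.104
v 3.288 -1.641 3.022
v 3.561 -1.968 2.036
v 3.759 -2.218 2.248
v 4.083 -1.212 2.44
v 4.281 -1.462 2.652
v 4.132 -1.739 2.118
v 4.261 -1.799 2.833
v 3.938 -2.266 2.583
v 4.112 -2.077 2.299
v 4.311 -1.788 2.453
v 4 -1.769 3.112
v 3.678 -2.236 2.863
v 3.429 -1.997 3.03
v 3.629 -1.708 3.184
v 4.03 -2.095 2.913
v 3.742 -1.144 2.277
v 3.42 -1.611 2.028
v 3.791 -1.672 1.956
v 3.991 -1.383 2.11
v 3.482 -1.114 2.557
v 3.159 -1.581 2.307
v 3.109 -1.592 2.687
v 3.308 -1.303 2.841
v 3.39 -1.285 2.227
v 3.248 -1.951 -3.388
v 4.133 -2.467 -3.077
v 2.372 -2.949 -2.552
v 4.088 -2.16 -2.758
v 3.897 -1.817 -2.548
v 3.595 -1.497 -2.484
v 3.233 -1.256 -2.575
v 2.873 -1.134 -2.808
v 2.578 -1.154 -3.14
v 2.399 -1.312 -3.516
v 2.367 -1.58 -3.869
v 2.487 -1.913 -4.14
v 2.739 -2.252 -4.28
v 3.079 -2.538 -4.266
v 3.448 -2.724 -4.101
v 3.783 -2.775 -3.812
v 4.025 -2.684 -3.45
v -0.098 0.587 -2.454
v 0.212 0.141 -1.651
v -0.911 0.167 -1.202
v -1.222 0.613 -2.006
v 0.26 0.53 -1.554
v -0.864 0.556 -1.106
v 0.245 0.928 -1.614
v -0.878 0.954 -1.165
v 0.171 1.268 -1.818
v -0.952 1.294 -1.37
v 0.051 1.49 -2.133
v -1.073 1.516 -1.684
v -0.095 1.556 -2.503
v -1.219 1.582 -2.054
v -0.242 1.454 -2.865
v -1.366 1.48 -2.416
v -0.364 1.202 -3.155
v -1.487 1.228 -2.707
v -0.44 0.844 -3.325
v -1.563 0.87 -2.876
v -0.457 0.442 -3.344
v -1.58 0.468 -2.895
v -0.412 0.064 -3.209
v -1.535 0.09 -2.76
v -0.312 -0.223 -2.944
v -1.436 -0.197 -2.495
v -0.176 -0.37 -2.594
v -1.3 -0.344 -2.145
v -0.026 -0.351 -2.22
v -1.15 -0.325 -1.771
v 0.111 -0.171 -1.886
v -1.012 -0.145 -1.438
v -0.774 3.538 -0.537
v -1.488 3.581 0.176
v 0.308 4.936 0.461
v -0.406 4.979 1.174
v -0.094 2.481 0.206
v -0.808 2.524 0.919
v 0.988 3.879 1.204
v 0.274 3.922 1.917
v 0.825 -2.75 -0.64
v 1.414 -2.479 -0.517
v 0.624 -1.478 1.062
v 0.035 -1.75 0.94
v 1.213 -2.233 -0.773
v 0.423 -1.233 0.806
v 0.864 -2.185 -0.978
v 0.073 -1.184 0.601
v 0.5 -2.353 -1.054
v -0.291 -1.352 0.525
v 0.26 -2.673 -0.972
v -0.53 -1.672 0.608
v 0.236 -3.022 -0.762
v -0.554 -2.021 0.817
v 0.437 -3.267 -0.506
v -0.353 -2.267 1.073
v 0.787 -3.316 -0.301
v -0.004 -2.315 1.278
v 1.151 -3.148 -0.225
v 0.36 -2.147 1.354
v 1.39 -2.828 -0.308
v 0.6 -1.827 1.272
f 1 38 17
f 38 12 41
f 17 41 6
f 38 41 17
f 1 17 13
f 17 6 18
f 13 18 2
f 17 18 13
f 1 13 22
f 13 2 23
f 22 23 8
f 13 23 22
f 1 22 34
f 22 8 37
f 34 37 11
f 22 37 34
f 1 34 38
f 34 11 42
f 38 42 12
f 34 42 38
f 2 18 29
f 18 6 32
f 29 32 10
f 18 32 29
f 6 41 19
f 41 12 40
f 19 40 5
f 41 40 19
f 12 42 39
f 42 11 35
f 39 35 3
f 42 35 39
f 11 37 36
f 37 8 24
f 36 24 7
f 37 24 36
f 8 23 28
f 23 2 25
f 28 25 9
f 23 25 28
f 4 30 16
f 30 10 31
f 16 31 5
f 30 31 16
f 4 16 14
f 16 5 15
f 14 15 3
f 16 15 14
f 4 14 21
f 14 3 20
f 21 20 7
f 14 20 21
f 4 21 26
f 21 7 27
f 26 27 9
f 21 27 26
f 4 26 30
f 26 9 33
f 30 33 10
f 26 33 30
f 5 31 19
f 31 10 32
f 19 32 6
f 31 32 19
f 3 15 39
f 15 5 40
f 39 40 12
f 15 40 39
f 7 20 36
f 20 3 35
f 36 35 11
f 20 35 36
f 9 27 28
f 27 7 24
f 28 24 8
f 27 24 28
f 10 33 29
f 33 9 25
f 29 25 2
f 33 25 29
f 44 43 46
f 44 46 45
f 46 43 47
f 46 47 45
f 47 43 48
f 47 48 45
f 48 43 49
f 48 49 45
f 49 43 50
f 49 50 45
f 50 43 51
f 50 51 45
f 51 43 52
f 51 52 45
f 52 43 53
f 52 53 45
f 53 43 54
f 53 54 45
f 54 43 55
f 54 55 45
f 55 43 56
f 55 56 45
f 56 43 57
f 56 57 45
f 57 43 58
f 57 58 45
f 58 43 59
f 58 59 45
f 59 43 44
f 59 44 45
f 61 60 64
f 61 64 62
f 62 64 65
f 62 65 63
f 64 60 66
f 64 66 65
f 65 66 67
f 65 67 63
f 66 60 68
f 66 68 67
f 67 68 69
f 67 69 63
f 68 60 70
f 68 70 69
f 69 70 71
f 69 71 63
f 70 60 72
f 70 72 71
f 71 72 73
f 71 73 63
f 72 60 74
f 72 74 73
f 73 74 75
f 73 75 63
f 74 60 76
f 74 76 75
f 75 76 77
f 75 77 63
f 76 60 78
f 76 78 77
f 77 78 79
f 77 79 63
f 78 60 80
f 78 80 79
f 79 80 81
f 79 81 63
f 80 60 82
f 80 82 81
f 81 82 83
f 81 83 63
f 82 60 84
f 82 84 83
f 83 84 85
f 83 85 63
f 84 60 86
f 84 86 85
f 85 86 87
f 85 87 63
f 86 60 88
f 86 88 87
f 87 88 89
f 87 89 63
f 88 60 90
f 88 90 89
f 89 90 91
f 89 91 63
f 90 60 61
f 90 61 91
f 91 61 62
f 91 62 63
f 93 95 92
f 96 93 92
f 92 95 94
f 94 96 92
f 93 99 95
f 97 93 96
f 97 99 93
f 95 99 94
f 98 96 94
f 94 99 98
f 98 97 96
f 99 97 98
f 101 100 104
f 101 104 102
f 102 104 105
f 102 105 103
f 104 100 106
f 104 106 105
f 105 106 107
f 105 107 103
f 106 100 108
f 106 108 107
f 107 108 109
f 107 109 103
f 108 100 110
f 108 110 109
f 109 110 111
f 109 111 103
f 110 100 112
f 110 112 111
f 111 112 113
f 111 113 103
f 112 100 114
f 112 114 113
f 113 114 115
f 113 115 103
f 114 100 116
f 114 116 115
f 115 116 117
f 115 117 103
f 116 100 118
f 116 118 117
f 117 118 119
f 117 119 103
f 118 100 120
f 118 120 119
f 119 120 121
f 119 121 103
f 120 100 101
f 120 101 121
f 121 101 102
f 121 102 103



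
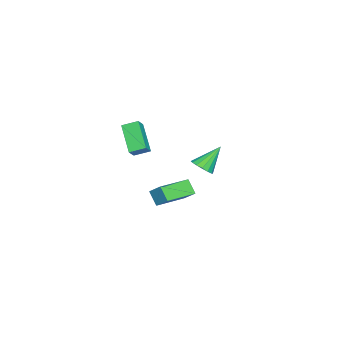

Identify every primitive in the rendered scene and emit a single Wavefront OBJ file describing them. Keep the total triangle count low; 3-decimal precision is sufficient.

v -0.23 1.25 0.54
v 0.425 1.467 0.857
v -1.15 2.07 1.88
v 0.329 1.759 0.612
v 0.083 1.915 0.348
v -0.248 1.892 0.135
v -0.573 1.698 0.031
v -0.807 1.383 0.063
v -0.886 1.033 0.223
v -0.79 0.74 0.468
v -0.543 0.585 0.733
v -0.213 0.607 0.945
v 0.112 0.802 1.05
v 0.346 1.117 1.017
v -2.214 -2.559 -3.327
v -1.818 -1.751 -2.534
v -4.046 -1.438 -3.555
v -3.65 -0.63 -2.761
v -1.75 -1.97 -4.159
v -1.354 -1.162 -3.365
v -3.582 -0.849 -4.386
v -3.186 -0.041 -3.593
v 1.84 -2.491 4.146
v 2.471 -2.544 4.728
v 1.584 -1.593 4.505
v 2.216 -1.646 5.087
v 3.104 -1.614 2.853
v 3.736 -1.667 3.435
v 2.849 -0.716 3.212
v 3.48 -0.769 3.794
f 2 1 4
f 2 4 3
f 4 1 5
f 4 5 3
f 5 1 6
f 5 6 3
f 6 1 7
f 6 7 3
f 7 1 8
f 7 8 3
f 8 1 9
f 8 9 3
f 9 1 10
f 9 10 3
f 10 1 11
f 10 11 3
f 11 1 12
f 11 12 3
f 12 1 13
f 12 13 3
f 13 1 14
f 13 14 3
f 14 1 2
f 14 2 3
f 16 18 15
f 19 16 15
f 15 18 17
f 17 19 15
f 16 22 18
f 20 16 19
f 20 22 16
f 18 22 17
f 21 19 17
f 17 22 21
f 21 20 19
f 22 20 21
f 24 26 23
f 27 24 23
f 23 26 25
f 25 27 23
f 24 30 26
f 28 24 27
f 28 30 24
f 26 30 25
f 29 27 25
f 25 30 29
f 29 28 27
f 30 28 29



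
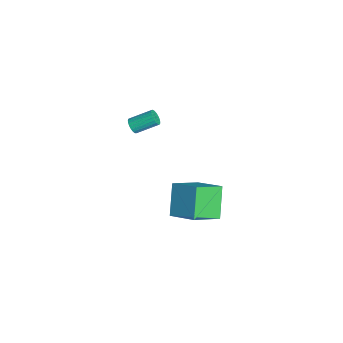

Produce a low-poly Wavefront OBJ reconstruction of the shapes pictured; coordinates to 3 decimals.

v -3.632 -3.111 -3.606
v -3.124 -3.04 -3.806
v -3.021 -1.677 -3.053
v -3.528 -1.749 -2.854
v -3.253 -2.941 -3.967
v -3.149 -1.578 -3.214
v -3.447 -2.872 -4.066
v -3.344 -1.509 -3.313
v -3.673 -2.844 -4.085
v -3.57 -1.481 -3.333
v -3.892 -2.862 -4.022
v -3.789 -1.5 -3.269
v -4.066 -2.924 -3.886
v -3.963 -1.561 -3.134
v -4.165 -3.018 -3.703
v -4.062 -1.655 -2.95
v -4.172 -3.128 -3.502
v -4.068 -1.765 -2.75
v -4.085 -3.235 -3.32
v -3.981 -1.872 -2.568
v -3.92 -3.321 -3.187
v -3.816 -1.958 -2.435
v -3.705 -3.371 -3.127
v -3.601 -2.008 -2.374
v -3.477 -3.375 -3.149
v -3.374 -2.013 -2.397
v -3.276 -3.335 -3.251
v -3.173 -1.972 -2.498
v -3.137 -3.255 -3.414
v -3.034 -1.892 -2.661
v -3.083 -3.151 -3.61
v -2.98 -1.788 -2.858
v 2.014 -0.154 -3.62
v 2.713 -1.736 -2.637
v 3.335 0.993 -2.713
v 4.034 -0.59 -1.731
v 3.386 -0.51 -5.169
v 4.085 -2.093 -4.187
v 4.707 0.636 -4.263
v 5.406 -0.946 -3.28
f 2 1 5
f 2 5 3
f 3 5 6
f 3 6 4
f 5 1 7
f 5 7 6
f 6 7 8
f 6 8 4
f 7 1 9
f 7 9 8
f 8 9 10
f 8 10 4
f 9 1 11
f 9 11 10
f 10 11 12
f 10 12 4
f 11 1 13
f 11 13 12
f 12 13 14
f 12 14 4
f 13 1 15
f 13 15 14
f 14 15 16
f 14 16 4
f 15 1 17
f 15 17 16
f 16 17 18
f 16 18 4
f 17 1 19
f 17 19 18
f 18 19 20
f 18 20 4
f 19 1 21
f 19 21 20
f 20 21 22
f 20 22 4
f 21 1 23
f 21 23 22
f 22 23 24
f 22 24 4
f 23 1 25
f 23 25 24
f 24 25 26
f 24 26 4
f 25 1 27
f 25 27 26
f 26 27 28
f 26 28 4
f 27 1 29
f 27 29 28
f 28 29 30
f 28 30 4
f 29 1 31
f 29 31 30
f 30 31 32
f 30 32 4
f 31 1 2
f 31 2 32
f 32 2 3
f 32 3 4
f 34 36 33
f 37 34 33
f 33 36 35
f 35 37 33
f 34 40 36
f 38 34 37
f 38 40 34
f 36 40 35
f 39 37 35
f 35 40 39
f 39 38 37
f 40 38 39



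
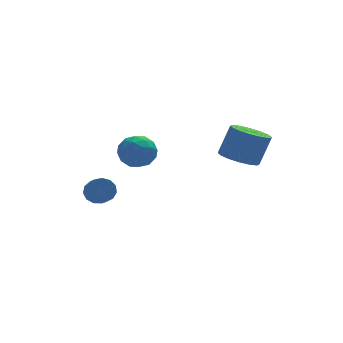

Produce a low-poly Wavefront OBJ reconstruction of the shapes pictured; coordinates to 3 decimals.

v 2.063 -2.761 0.5
v 2.864 -2.642 0.131
v 3.458 -2.42 1.49
v 2.657 -2.539 1.86
v 2.675 -2.221 0.145
v 3.269 -2 1.504
v 2.322 -1.946 0.254
v 2.916 -1.724 1.613
v 1.9 -1.889 0.429
v 2.494 -1.667 1.789
v 1.522 -2.065 0.623
v 2.116 -1.844 1.983
v 1.288 -2.428 0.785
v 1.882 -2.206 2.144
v 1.262 -2.88 0.87
v 1.856 -2.658 2.229
v 1.451 -3.3 0.856
v 2.045 -3.079 2.215
v 1.804 -3.576 0.747
v 2.398 -3.354 2.106
v 2.226 -3.633 0.571
v 2.82 -3.411 1.931
v 2.604 -3.456 0.377
v 3.198 -3.235 1.737
v 2.838 -3.094 0.216
v 3.432 -2.872 1.575
v -1.745 -0.012 0.785
v -1.249 -0.603 1.215
v -2.011 -0.977 -0.235
v -1.515 -1.568 0.195
v -2.289 -1.31 0.535
v -2.124 -0.713 1.165
v -1.136 -0.867 -0.185
v -0.971 -0.27 0.445
v -0.873 -1.132 0.615
v -1.585 -1.405 1.06
v -1.675 -0.175 -0.08
v -2.387 -0.448 0.365
v -1.473 -0.223 1.09
v -1.787 -1.357 -0.11
v -2.241 -1.205 0.09
v -1.95 -1.553 0.343
v -1.987 -0.288 1.06
v -1.696 -0.635 1.313
v -2.307 -1.05 0.913
v -1.564 -0.945 -0.333
v -1.273 -1.292 -0.08
v -1.31 -0.027 0.637
v -1.019 -0.375 0.89
v -0.953 -0.53 0.067
v -0.961 -0.881 0.99
v -1.118 -1.448 0.39
v -0.895 -1.036 0.167
v -0.798 -0.685 0.537
v -1.379 -1.042 1.251
v -1.536 -1.609 0.652
v -1.991 -1.457 0.852
v -1.894 -1.107 1.222
v -1.158 -1.352 0.899
v -1.724 0.029 0.328
v -1.881 -0.538 -0.271
v -1.366 -0.473 -0.242
v -1.269 -0.123 0.128
v -2.142 -0.132 0.59
v -2.299 -0.699 -0.01
v -2.462 -0.895 0.443
v -2.365 -0.544 0.813
v -2.102 -0.228 0.081
v -2.709 1.55 -2.953
v -2.301 1.249 -3.361
v -2.403 0.29 -2.754
v -2.811 0.59 -2.347
v -2.094 1.395 -3.096
v -2.196 0.435 -2.489
v -2.083 1.59 -2.786
v -2.184 0.63 -2.179
v -2.27 1.772 -2.529
v -2.371 0.812 -1.922
v -2.596 1.883 -2.407
v -2.698 0.924 -1.8
v -2.959 1.889 -2.458
v -3.06 0.929 -1.852
v -3.242 1.787 -2.667
v -3.344 0.828 -2.06
v -3.356 1.61 -2.966
v -3.458 0.65 -2.36
v -3.265 1.414 -3.262
v -3.366 0.454 -2.655
v -2.997 1.26 -3.459
v -3.099 0.301 -2.852
v -2.638 1.199 -3.496
v -2.739 0.239 -2.889
f 2 1 5
f 2 5 3
f 3 5 6
f 3 6 4
f 5 1 7
f 5 7 6
f 6 7 8
f 6 8 4
f 7 1 9
f 7 9 8
f 8 9 10
f 8 10 4
f 9 1 11
f 9 11 10
f 10 11 12
f 10 12 4
f 11 1 13
f 11 13 12
f 12 13 14
f 12 14 4
f 13 1 15
f 13 15 14
f 14 15 16
f 14 16 4
f 15 1 17
f 15 17 16
f 16 17 18
f 16 18 4
f 17 1 19
f 17 19 18
f 18 19 20
f 18 20 4
f 19 1 21
f 19 21 20
f 20 21 22
f 20 22 4
f 21 1 23
f 21 23 22
f 22 23 24
f 22 24 4
f 23 1 25
f 23 25 24
f 24 25 26
f 24 26 4
f 25 1 2
f 25 2 26
f 26 2 3
f 26 3 4
f 27 64 43
f 64 38 67
f 43 67 32
f 64 67 43
f 27 43 39
f 43 32 44
f 39 44 28
f 43 44 39
f 27 39 48
f 39 28 49
f 48 49 34
f 39 49 48
f 27 48 60
f 48 34 63
f 60 63 37
f 48 63 60
f 27 60 64
f 60 37 68
f 64 68 38
f 60 68 64
f 28 44 55
f 44 32 58
f 55 58 36
f 44 58 55
f 32 67 45
f 67 38 66
f 45 66 31
f 67 66 45
f 38 68 65
f 68 37 61
f 65 61 29
f 68 61 65
f 37 63 62
f 63 34 50
f 62 50 33
f 63 50 62
f 34 49 54
f 49 28 51
f 54 51 35
f 49 51 54
f 30 56 42
f 56 36 57
f 42 57 31
f 56 57 42
f 30 42 40
f 42 31 41
f 40 41 29
f 42 41 40
f 30 40 47
f 40 29 46
f 47 46 33
f 40 46 47
f 30 47 52
f 47 33 53
f 52 53 35
f 47 53 52
f 30 52 56
f 52 35 59
f 56 59 36
f 52 59 56
f 31 57 45
f 57 36 58
f 45 58 32
f 57 58 45
f 29 41 65
f 41 31 66
f 65 66 38
f 41 66 65
f 33 46 62
f 46 29 61
f 62 61 37
f 46 61 62
f 35 53 54
f 53 33 50
f 54 50 34
f 53 50 54
f 36 59 55
f 59 35 51
f 55 51 28
f 59 51 55
f 70 69 73
f 70 73 71
f 71 73 74
f 71 74 72
f 73 69 75
f 73 75 74
f 74 75 76
f 74 76 72
f 75 69 77
f 75 77 76
f 76 77 78
f 76 78 72
f 77 69 79
f 77 79 78
f 78 79 80
f 78 80 72
f 79 69 81
f 79 81 80
f 80 81 82
f 80 82 72
f 81 69 83
f 81 83 82
f 82 83 84
f 82 84 72
f 83 69 85
f 83 85 84
f 84 85 86
f 84 86 72
f 85 69 87
f 85 87 86
f 86 87 88
f 86 88 72
f 87 69 89
f 87 89 88
f 88 89 90
f 88 90 72
f 89 69 91
f 89 91 90
f 90 91 92
f 90 92 72
f 91 69 70
f 91 70 92
f 92 70 71
f 92 71 72



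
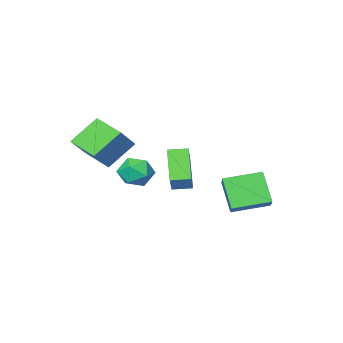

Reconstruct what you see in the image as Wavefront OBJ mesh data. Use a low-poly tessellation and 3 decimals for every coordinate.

v 1.981 -4.626 1.811
v 3.093 -4.344 2.983
v 1.91 -2.532 1.375
v 3.022 -2.251 2.547
v 3.538 -4.869 0.393
v 4.65 -4.588 1.565
v 3.467 -2.776 -0.043
v 4.579 -2.494 1.129
v -0.928 2.041 -2.829
v -1.26 0.846 -1.147
v -2.795 3.083 -2.457
v -3.127 1.888 -0.775
v -0.293 2.912 -2.085
v -0.625 1.717 -0.403
v -2.16 3.954 -1.713
v -2.492 2.759 -0.031
v 1.357 -2.514 -1.863
v 2.357 -2.586 -1.376
v 0.643 -3.514 -0.544
v 1.643 -3.586 -0.057
v 1.103 -2.611 -0.08
v 1.545 -1.993 -0.896
v 1.455 -4.107 -1.024
v 1.897 -3.489 -1.84
v 2.418 -3.571 -0.858
v 2.2 -2.646 -0.275
v 0.8 -3.454 -1.645
v 0.582 -2.529 -1.062
v 1.188 -0.497 0.723
v 2.1 0.551 1.96
v 0.31 0.158 0.815
v 1.221 1.206 2.052
v 1.939 0.734 -0.872
v 2.85 1.782 0.365
v 1.06 1.389 -0.78
v 1.972 2.437 0.457
f 2 4 1
f 5 2 1
f 1 4 3
f 3 5 1
f 2 8 4
f 6 2 5
f 6 8 2
f 4 8 3
f 7 5 3
f 3 8 7
f 7 6 5
f 8 6 7
f 10 12 9
f 13 10 9
f 9 12 11
f 11 13 9
f 10 16 12
f 14 10 13
f 14 16 10
f 12 16 11
f 15 13 11
f 11 16 15
f 15 14 13
f 16 14 15
f 17 28 22
f 17 22 18
f 17 18 24
f 17 24 27
f 17 27 28
f 18 22 26
f 22 28 21
f 28 27 19
f 27 24 23
f 24 18 25
f 20 26 21
f 20 21 19
f 20 19 23
f 20 23 25
f 20 25 26
f 21 26 22
f 19 21 28
f 23 19 27
f 25 23 24
f 26 25 18
f 30 32 29
f 33 30 29
f 29 32 31
f 31 33 29
f 30 36 32
f 34 30 33
f 34 36 30
f 32 36 31
f 35 33 31
f 31 36 35
f 35 34 33
f 36 34 35



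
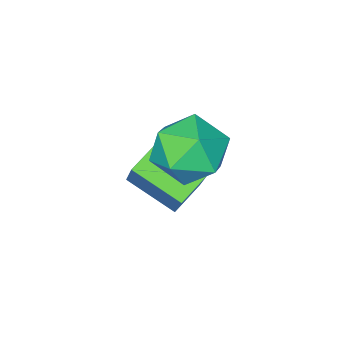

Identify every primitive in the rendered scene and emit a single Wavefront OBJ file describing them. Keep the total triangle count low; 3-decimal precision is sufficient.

v -0.01 4.177 0.368
v 0.84 4.037 -0.45
v -1.22 3.143 -0.71
v -0.37 3.003 -1.528
v -0.272 2.468 -0.472
v 0.476 3.107 0.194
v -0.856 4.073 -1.354
v -0.108 4.712 -0.688
v 0.317 3.972 -1.515
v 0.678 2.98 -0.97
v -1.058 4.2 -0.19
v -0.697 3.208 0.355
v -0.392 2.751 -4.114
v 0.139 1.302 -3.401
v -1.401 2.609 -3.649
v -0.87 1.16 -2.936
v 0.17 3.7 -2.604
v 0.701 2.251 -1.891
v -0.839 3.558 -2.139
v -0.308 2.109 -1.426
f 1 12 6
f 1 6 2
f 1 2 8
f 1 8 11
f 1 11 12
f 2 6 10
f 6 12 5
f 12 11 3
f 11 8 7
f 8 2 9
f 4 10 5
f 4 5 3
f 4 3 7
f 4 7 9
f 4 9 10
f 5 10 6
f 3 5 12
f 7 3 11
f 9 7 8
f 10 9 2
f 14 16 13
f 17 14 13
f 13 16 15
f 15 17 13
f 14 20 16
f 18 14 17
f 18 20 14
f 16 20 15
f 19 17 15
f 15 20 19
f 19 18 17
f 20 18 19



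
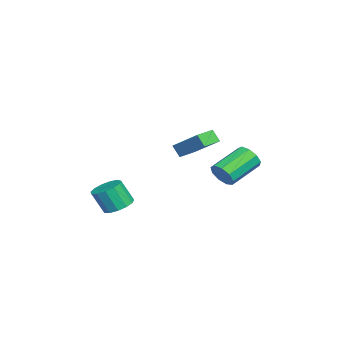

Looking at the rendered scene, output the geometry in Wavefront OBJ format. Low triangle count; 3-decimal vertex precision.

v 2.835 -3.441 -4.018
v 3.674 -3.803 -4.192
v 3.664 -4.5 -2.797
v 2.825 -4.139 -2.622
v 3.758 -3.34 -3.961
v 3.748 -4.038 -2.565
v 3.549 -2.91 -3.747
v 3.539 -3.608 -2.352
v 3.113 -2.648 -3.619
v 3.103 -3.346 -2.224
v 2.589 -2.638 -3.618
v 2.579 -3.336 -2.223
v 2.143 -2.883 -3.744
v 2.133 -3.581 -2.348
v 1.917 -3.305 -3.956
v 1.907 -4.003 -2.561
v 1.982 -3.771 -4.188
v 1.972 -4.468 -2.793
v 2.318 -4.131 -4.366
v 2.308 -4.829 -2.971
v 2.818 -4.273 -4.434
v 2.808 -4.97 -3.038
v 3.324 -4.15 -4.369
v 3.314 -4.848 -2.973
v 1.428 0.172 0.493
v 2.426 1.593 1.727
v 1.71 0.59 -0.216
v 2.708 2.011 1.018
v 2.472 -0.551 0.482
v 3.47 0.87 1.716
v 2.754 -0.133 -0.227
v 3.752 1.288 1.007
v 1.951 2.085 -1.832
v 2.429 2.099 -1.117
v 1.007 3.47 -0.194
v 0.529 3.455 -0.908
v 2.602 2.525 -1.483
v 1.18 3.896 -0.56
v 2.47 2.746 -2.013
v 1.049 4.116 -1.089
v 2.096 2.656 -2.458
v 0.674 4.027 -1.534
v 1.653 2.3 -2.609
v 0.232 3.671 -1.686
v 1.35 1.843 -2.397
v -0.072 3.213 -1.474
v 1.328 1.498 -1.921
v -0.094 2.869 -0.997
v 1.597 1.429 -1.402
v 0.176 2.799 -0.479
v 2.032 1.666 -1.085
v 0.611 3.037 -0.162
f 2 1 5
f 2 5 3
f 3 5 6
f 3 6 4
f 5 1 7
f 5 7 6
f 6 7 8
f 6 8 4
f 7 1 9
f 7 9 8
f 8 9 10
f 8 10 4
f 9 1 11
f 9 11 10
f 10 11 12
f 10 12 4
f 11 1 13
f 11 13 12
f 12 13 14
f 12 14 4
f 13 1 15
f 13 15 14
f 14 15 16
f 14 16 4
f 15 1 17
f 15 17 16
f 16 17 18
f 16 18 4
f 17 1 19
f 17 19 18
f 18 19 20
f 18 20 4
f 19 1 21
f 19 21 20
f 20 21 22
f 20 22 4
f 21 1 23
f 21 23 22
f 22 23 24
f 22 24 4
f 23 1 2
f 23 2 24
f 24 2 3
f 24 3 4
f 26 28 25
f 29 26 25
f 25 28 27
f 27 29 25
f 26 32 28
f 30 26 29
f 30 32 26
f 28 32 27
f 31 29 27
f 27 32 31
f 31 30 29
f 32 30 31
f 34 33 37
f 34 37 35
f 35 37 38
f 35 38 36
f 37 33 39
f 37 39 38
f 38 39 40
f 38 40 36
f 39 33 41
f 39 41 40
f 40 41 42
f 40 42 36
f 41 33 43
f 41 43 42
f 42 43 44
f 42 44 36
f 43 33 45
f 43 45 44
f 44 45 46
f 44 46 36
f 45 33 47
f 45 47 46
f 46 47 48
f 46 48 36
f 47 33 49
f 47 49 48
f 48 49 50
f 48 50 36
f 49 33 51
f 49 51 50
f 50 51 52
f 50 52 36
f 51 33 34
f 51 34 52
f 52 34 35
f 52 35 36



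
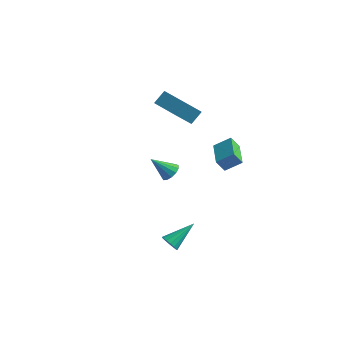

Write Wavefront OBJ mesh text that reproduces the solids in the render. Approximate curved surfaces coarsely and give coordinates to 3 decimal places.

v -2.479 0.639 -2.671
v -2.087 0.092 -2.574
v -3.481 0.121 -1.549
v -1.958 0.362 -2.334
v -1.994 0.719 -2.201
v -2.185 1.051 -2.217
v -2.469 1.253 -2.377
v -2.756 1.259 -2.63
v -2.955 1.069 -2.897
v -3.004 0.743 -3.091
v -2.886 0.383 -3.152
v -2.639 0.105 -3.06
v -2.341 -0.003 -2.844
v -4.866 2.997 1.032
v -4.591 3.708 1.726
v -4.434 4.087 -0.254
v -4.159 4.797 0.44
v -3.041 2.283 1.04
v -2.766 2.993 1.734
v -2.609 3.372 -0.246
v -2.334 4.083 0.448
v 0.218 -4.314 -4.322
v 0.772 -4.509 -4.444
v 0.942 -2.846 -3.378
v 0.699 -4.321 -4.68
v 0.498 -4.131 -4.821
v 0.221 -3.99 -4.828
v -0.057 -3.936 -4.699
v -0.261 -3.983 -4.47
v -0.337 -4.118 -4.201
v -0.264 -4.306 -3.965
v -0.062 -4.496 -3.824
v 0.214 -4.637 -3.817
v 0.492 -4.692 -3.946
v 0.696 -4.645 -4.175
v -0.571 3.323 -2.147
v -0.988 3.042 -1.377
v 0.282 3.854 -1.492
v -0.134 3.573 -0.721
v 0.434 1.747 -2.179
v 0.018 1.466 -1.408
v 1.288 2.278 -1.523
v 0.871 1.997 -0.753
f 2 1 4
f 2 4 3
f 4 1 5
f 4 5 3
f 5 1 6
f 5 6 3
f 6 1 7
f 6 7 3
f 7 1 8
f 7 8 3
f 8 1 9
f 8 9 3
f 9 1 10
f 9 10 3
f 10 1 11
f 10 11 3
f 11 1 12
f 11 12 3
f 12 1 13
f 12 13 3
f 13 1 2
f 13 2 3
f 15 17 14
f 18 15 14
f 14 17 16
f 16 18 14
f 15 21 17
f 19 15 18
f 19 21 15
f 17 21 16
f 20 18 16
f 16 21 20
f 20 19 18
f 21 19 20
f 23 22 25
f 23 25 24
f 25 22 26
f 25 26 24
f 26 22 27
f 26 27 24
f 27 22 28
f 27 28 24
f 28 22 29
f 28 29 24
f 29 22 30
f 29 30 24
f 30 22 31
f 30 31 24
f 31 22 32
f 31 32 24
f 32 22 33
f 32 33 24
f 33 22 34
f 33 34 24
f 34 22 35
f 34 35 24
f 35 22 23
f 35 23 24
f 37 39 36
f 40 37 36
f 36 39 38
f 38 40 36
f 37 43 39
f 41 37 40
f 41 43 37
f 39 43 38
f 42 40 38
f 38 43 42
f 42 41 40
f 43 41 42

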